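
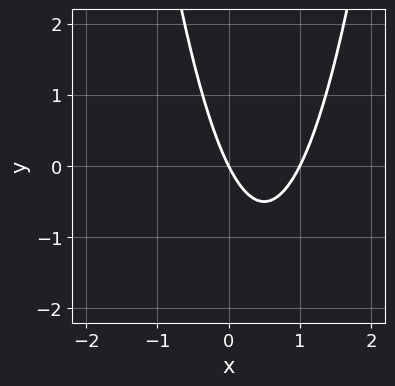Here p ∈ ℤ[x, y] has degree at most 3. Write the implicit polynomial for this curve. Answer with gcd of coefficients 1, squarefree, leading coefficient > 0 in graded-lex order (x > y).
(a) The degree is 2 — the shape is more complex than any degree-1 curve.
(b) From the axis intercepts and sections: it crosses the y-axis at the gridline y = 0; among the integer gridlines, it crosses the x-axis at x ∈ {0, 1}.
(c) Together with the visible shape, these determine p as stated.

2*x^2 - 2*x - y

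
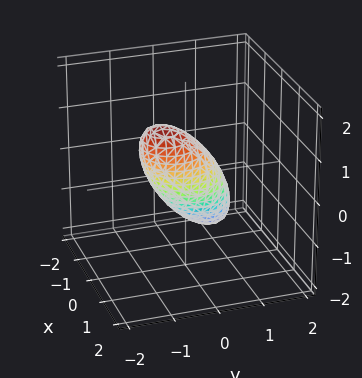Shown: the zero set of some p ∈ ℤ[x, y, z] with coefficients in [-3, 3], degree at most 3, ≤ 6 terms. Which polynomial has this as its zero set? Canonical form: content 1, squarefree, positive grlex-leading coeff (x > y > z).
3*x^2 - 2*x*z + 3*y^2 + 3*y*z + 2*z^2 - 2

(a) deg p = 2. No degree-1 surface has this shape.
(b) From the visible intercepts: the z-axis gridline crossings are at z ∈ {-1, 1}.
(c) The integer polynomial consistent with all of this is the stated p.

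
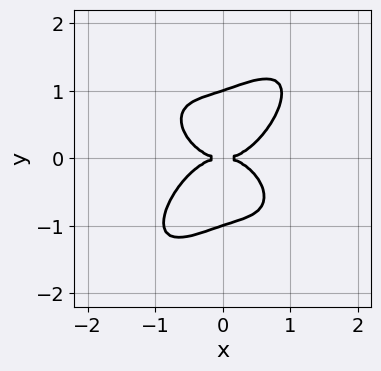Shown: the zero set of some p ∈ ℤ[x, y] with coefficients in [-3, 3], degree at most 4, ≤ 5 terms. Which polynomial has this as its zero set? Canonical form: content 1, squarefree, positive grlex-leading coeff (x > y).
3*x^4 - 2*x*y^3 + 3*y^4 - 3*y^2

1. deg p = 4.
2. Observable constraints: one x-axis crossing is at x = 0; among the integer gridlines, it crosses the y-axis at y ∈ {-1, 0, 1}.
3. Matching integer coefficients to the picture gives p.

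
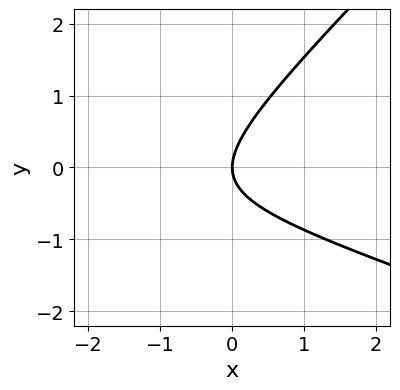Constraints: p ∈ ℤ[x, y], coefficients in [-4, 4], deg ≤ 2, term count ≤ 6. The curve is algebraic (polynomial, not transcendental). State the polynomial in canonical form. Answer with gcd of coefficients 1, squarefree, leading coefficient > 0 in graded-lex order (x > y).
First, the degree is 2 — the shape is more complex than any degree-1 curve.
Then, from the axis intercepts and sections: it meets the x-axis at x = 0 (among the integer gridlines); it crosses the y-axis at the gridline y = 0.
Finally, solving for integer coefficients yields p as stated.

x^2 + 2*x*y - 3*y^2 + 3*x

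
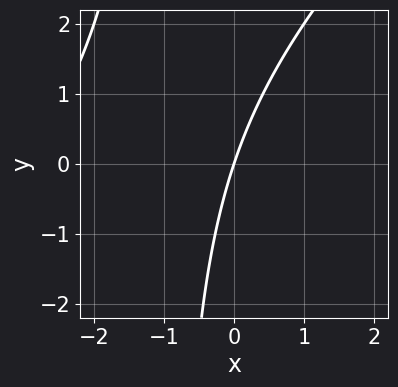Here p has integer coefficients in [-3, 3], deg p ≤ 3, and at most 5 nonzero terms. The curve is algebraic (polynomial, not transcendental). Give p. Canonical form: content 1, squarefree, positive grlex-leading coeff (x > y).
x^2 - x*y + 3*x - y

deg p = 2.
From the visible intercepts: one x-axis crossing is at x = 0; it crosses the y-axis at the gridline y = 0.
The integer polynomial consistent with all of this is the stated p.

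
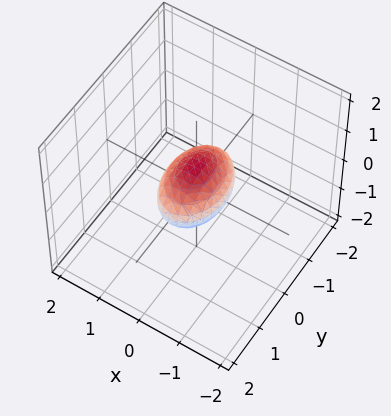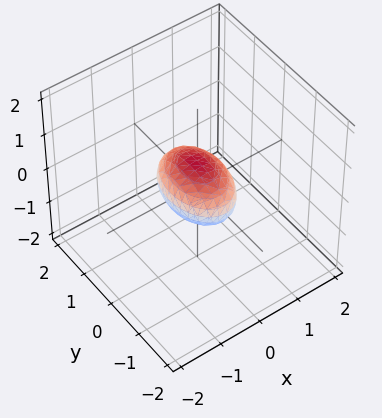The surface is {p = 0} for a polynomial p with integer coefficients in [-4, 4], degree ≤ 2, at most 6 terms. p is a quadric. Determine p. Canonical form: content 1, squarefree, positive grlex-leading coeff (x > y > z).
(a) The degree is 2 — a closed, bounded, convex surface; a quadric.
(b) Symmetries: it's symmetric under z → −z, forcing even powers of z; mirror symmetry x ↦ −x ⇒ only even powers of x; it's symmetric under y → −y, forcing even powers of y.
(c) From the visible intercepts: the y-axis gridline crossings are at y ∈ {-1, 1}.
(d) These observations pin down the coefficients.

2*x^2 + y^2 + 2*z^2 - 1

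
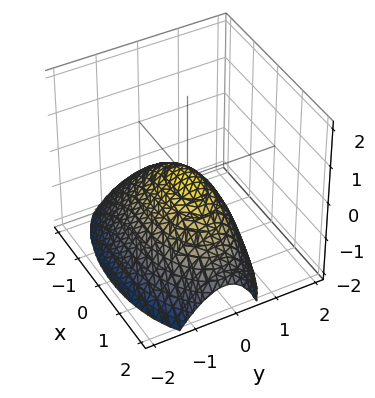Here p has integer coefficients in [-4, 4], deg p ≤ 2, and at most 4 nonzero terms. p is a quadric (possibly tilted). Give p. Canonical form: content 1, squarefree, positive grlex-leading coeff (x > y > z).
x^2 + 3*y^2 - y*z + 3*z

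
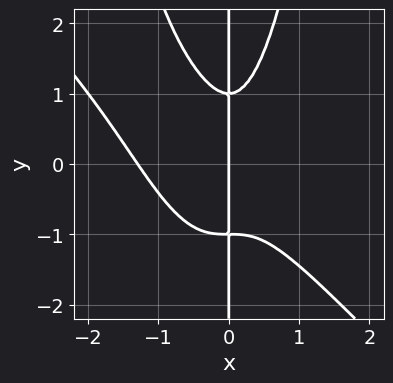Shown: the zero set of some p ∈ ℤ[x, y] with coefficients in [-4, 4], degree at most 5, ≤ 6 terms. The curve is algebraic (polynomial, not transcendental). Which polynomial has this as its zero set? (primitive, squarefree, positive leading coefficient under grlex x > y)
Degree: the shape is more complex than any degree-3 curve, so deg p = 4.
From the axis intercepts and sections: every point of the y-axis in the box is on the curve; it crosses the x-axis at the gridline x = 0.
Fitting integer coefficients to these (and the overall shape) gives p.

2*x^4 + 2*x^3*y + 2*x^3 - x*y^2 + x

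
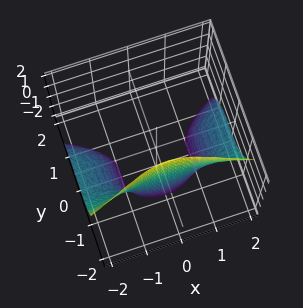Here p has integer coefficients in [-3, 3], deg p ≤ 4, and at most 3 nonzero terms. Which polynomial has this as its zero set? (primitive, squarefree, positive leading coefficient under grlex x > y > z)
Degree: a generic line meets the surface in up to 3 points, so deg p = 3.
Observable constraints: the surface avoids every integer z-axis point in the box; the surface avoids every integer x-axis point in the box.
These observations pin down the coefficients.

x^2*z + 3*y^3 + 2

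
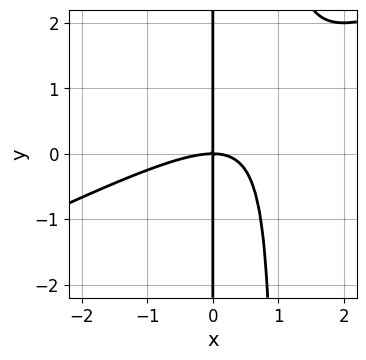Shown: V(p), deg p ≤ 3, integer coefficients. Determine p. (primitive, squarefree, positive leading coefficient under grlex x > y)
x^3 - 2*x^2*y + 2*x*y

Degree: a generic line meets the curve in up to 3 points, so deg p = 3.
From the axis intercepts and sections: one x-axis crossing is at x = 0; every point of the y-axis in the box is on the curve.
The integer polynomial consistent with all of this is the stated p.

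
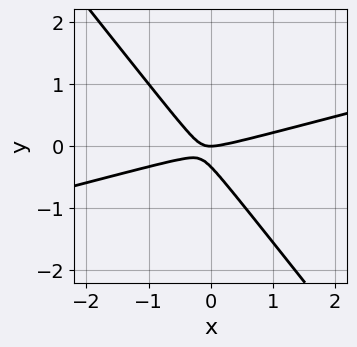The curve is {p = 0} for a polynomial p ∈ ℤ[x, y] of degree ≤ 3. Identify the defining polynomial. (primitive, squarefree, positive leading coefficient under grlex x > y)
x^2 - 3*x*y - 3*y^2 - y

1. The degree is 2 — a generic line meets the curve in up to 2 points.
2. Against the integer gridlines: it meets the x-axis at x = 0 (among the integer gridlines); one y-axis crossing is at y = 0.
3. These observations pin down the coefficients.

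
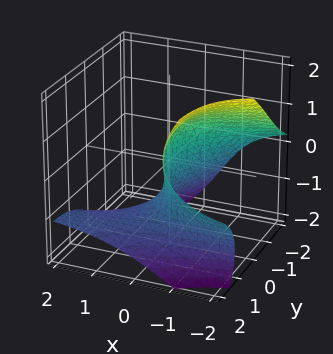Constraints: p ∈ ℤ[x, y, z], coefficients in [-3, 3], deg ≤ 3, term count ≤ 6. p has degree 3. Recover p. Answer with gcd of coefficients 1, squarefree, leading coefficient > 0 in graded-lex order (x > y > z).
1. The degree is 3 — a generic line meets the surface in up to 3 points.
2. Against the integer gridlines: it meets the z-axis at z = 0 (among the integer gridlines); one y-axis crossing is at y = 0; one x-axis crossing is at x = 0.
3. Matching integer coefficients to the picture gives p.

2*x*y*z + z^3 + y^2 + 3*x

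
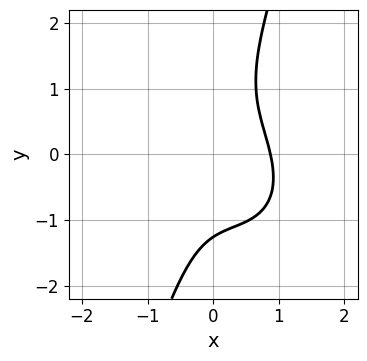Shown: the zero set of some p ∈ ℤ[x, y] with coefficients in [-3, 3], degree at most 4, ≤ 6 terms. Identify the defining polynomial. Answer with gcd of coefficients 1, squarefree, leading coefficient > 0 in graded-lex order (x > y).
3*x^3 + 2*x^2*y + 2*x*y^2 - y^3 - 2

First, degree: a generic line meets the curve in up to 3 points, so deg p = 3.
Finally, solving for integer coefficients yields p as stated.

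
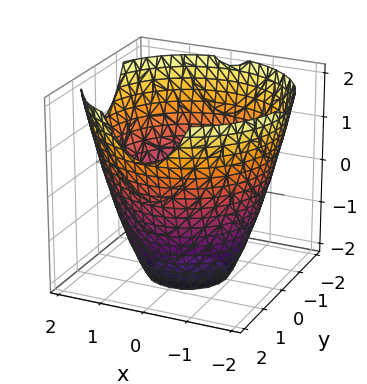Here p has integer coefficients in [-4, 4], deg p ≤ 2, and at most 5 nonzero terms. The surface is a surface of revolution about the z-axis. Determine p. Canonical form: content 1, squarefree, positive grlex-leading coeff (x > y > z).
x^2 + y^2 - z - 3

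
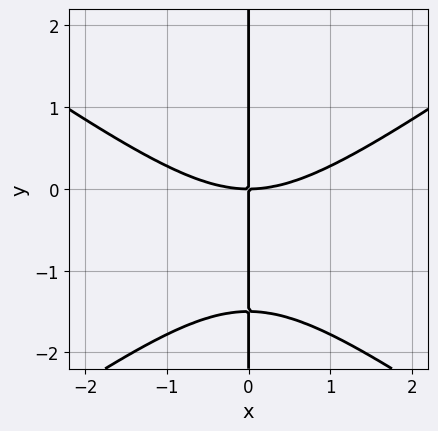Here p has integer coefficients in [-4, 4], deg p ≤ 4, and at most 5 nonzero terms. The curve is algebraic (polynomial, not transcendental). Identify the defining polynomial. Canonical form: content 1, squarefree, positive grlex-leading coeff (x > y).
First, degree: no degree-2 curve has this shape, so deg p = 3.
Then, observable constraints: it meets the x-axis at x = 0 (among the integer gridlines); the visible y-axis segment lies entirely on the curve.
Finally, matching integer coefficients to the picture gives p.

x^3 - 2*x*y^2 - 3*x*y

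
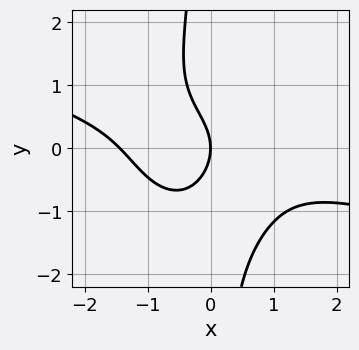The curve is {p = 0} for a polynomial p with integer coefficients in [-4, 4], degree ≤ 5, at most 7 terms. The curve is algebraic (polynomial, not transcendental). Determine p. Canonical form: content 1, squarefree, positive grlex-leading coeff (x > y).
x^4 + 3*x^3*y + 2*x*y^3 + 2*y^2 + 3*x

First, the degree is 4 — no degree-3 curve has this shape.
Then, checking where it meets the axes: one y-axis crossing is at y = 0; it crosses the x-axis at the gridline x = 0.
Finally, the integer polynomial consistent with all of this is the stated p.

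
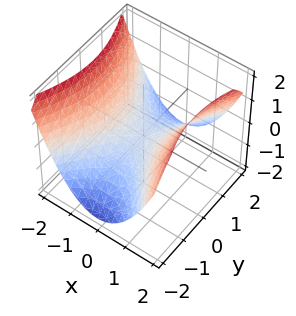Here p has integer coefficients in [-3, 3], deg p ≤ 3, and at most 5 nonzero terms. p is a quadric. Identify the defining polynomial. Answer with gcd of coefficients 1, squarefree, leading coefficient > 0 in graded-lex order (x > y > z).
First, the degree is 2 — a saddle surface; a quadric.
Next, symmetries: mirror symmetry y ↦ −y ⇒ only even powers of y; mirror symmetry x ↦ −x ⇒ only even powers of x.
Next, checking where it meets the axes: one y-axis crossing is at y = 0; it crosses the z-axis at the gridline z = 0; it crosses the x-axis at the gridline x = 0.
Finally, solving for integer coefficients yields p as stated.

2*x^2 - y^2 - 3*z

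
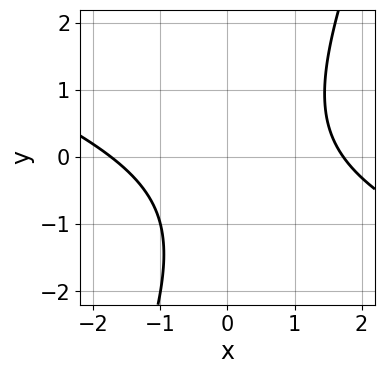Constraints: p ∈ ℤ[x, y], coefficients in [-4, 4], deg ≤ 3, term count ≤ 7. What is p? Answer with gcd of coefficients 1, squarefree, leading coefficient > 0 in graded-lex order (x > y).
x^2 + 2*x*y - y^2 - y - 3

1. The degree is 2 — a generic line meets the curve in up to 2 points.
2. Checking where it meets the axes: no y-intercept at any integer in the box.
3. Solving for integer coefficients yields p as stated.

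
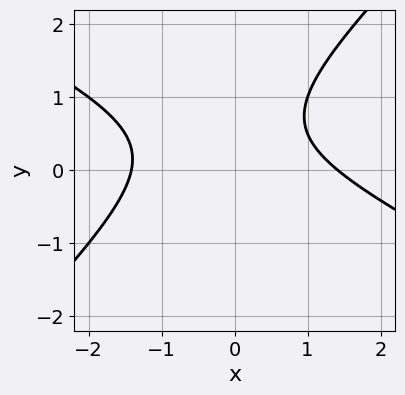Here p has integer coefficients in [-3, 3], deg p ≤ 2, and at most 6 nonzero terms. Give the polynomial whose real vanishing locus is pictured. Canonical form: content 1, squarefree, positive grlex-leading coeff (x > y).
First, degree: a generic line meets the curve in up to 2 points, so deg p = 2.
Next, from the axis intercepts and sections: the curve avoids every integer y-axis point in the box.
Finally, solving for integer coefficients yields p as stated.

x^2 + x*y - 2*y^2 + 2*y - 2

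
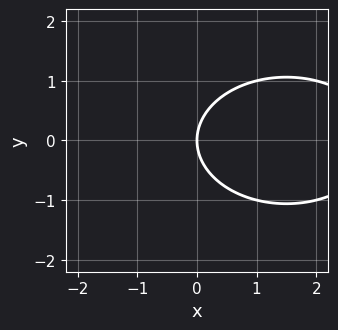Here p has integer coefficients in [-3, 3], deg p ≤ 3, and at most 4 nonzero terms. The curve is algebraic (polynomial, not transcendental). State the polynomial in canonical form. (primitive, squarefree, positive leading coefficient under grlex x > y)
x^2 + 2*y^2 - 3*x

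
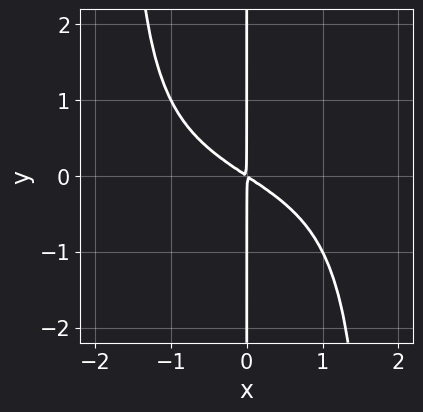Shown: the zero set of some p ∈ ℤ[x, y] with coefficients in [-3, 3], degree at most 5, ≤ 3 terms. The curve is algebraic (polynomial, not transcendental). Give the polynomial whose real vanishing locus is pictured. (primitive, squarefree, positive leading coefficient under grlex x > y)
(a) deg p = 4. The shape is more complex than any degree-3 curve.
(b) Reading off the gridlines: every point of the y-axis in the box is on the curve.
(c) These observations pin down the coefficients.

x^3*y - 2*x^2 - 3*x*y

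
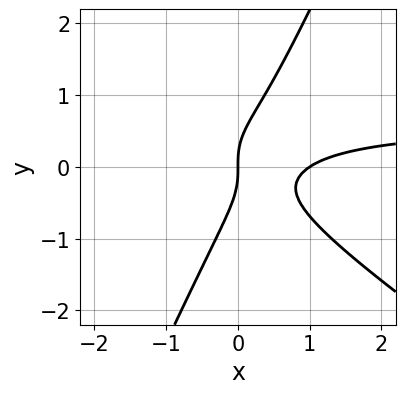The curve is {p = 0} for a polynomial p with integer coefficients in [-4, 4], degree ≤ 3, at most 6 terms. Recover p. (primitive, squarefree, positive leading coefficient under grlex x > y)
3*x^2*y + 3*x*y^2 - 2*y^3 - 2*x^2 + 2*x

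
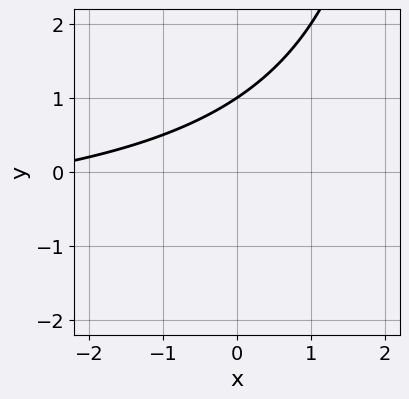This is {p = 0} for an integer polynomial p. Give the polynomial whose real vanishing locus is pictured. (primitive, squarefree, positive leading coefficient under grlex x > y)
1. deg p = 2.
2. Reading off the gridlines: one y-axis crossing is at y = 1; it misses every integer gridline on the x-axis.
3. Solving for integer coefficients yields p as stated.

x*y + x - 3*y + 3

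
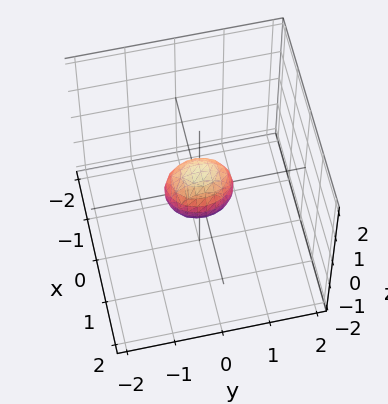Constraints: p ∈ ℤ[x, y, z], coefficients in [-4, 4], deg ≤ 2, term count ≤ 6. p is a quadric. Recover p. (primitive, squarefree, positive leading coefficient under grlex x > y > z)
1. The degree is 2 — bounded and convex; a quadric.
2. Symmetries: it's symmetric under x → −x, forcing even powers of x; the z ↦ −z reflection is a symmetry, so z appears only in even powers; mirror symmetry y ↦ −y ⇒ only even powers of y.
3. Matching integer coefficients to the picture gives p.

3*x^2 + 2*y^2 + 2*z^2 - 1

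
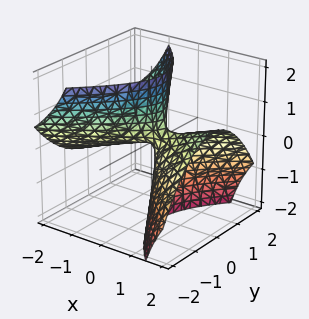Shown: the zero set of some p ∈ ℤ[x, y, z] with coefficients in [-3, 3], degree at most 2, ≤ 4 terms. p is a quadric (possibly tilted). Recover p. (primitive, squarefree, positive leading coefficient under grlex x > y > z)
1. Degree: a generic line meets the surface in up to 2 points, so deg p = 2.
2. Checking where it meets the axes: it meets the z-axis at z = 0 (among the integer gridlines); it meets the x-axis at x = 0 (among the integer gridlines); one y-axis crossing is at y = 0.
3. These observations pin down the coefficients.

x^2 - 3*x*z - 2*y^2 + z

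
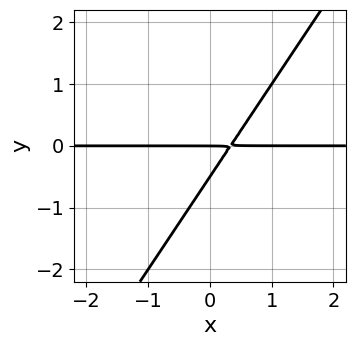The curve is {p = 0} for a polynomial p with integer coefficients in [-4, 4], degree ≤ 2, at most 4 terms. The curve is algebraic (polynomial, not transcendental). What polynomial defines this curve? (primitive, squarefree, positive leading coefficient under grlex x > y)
3*x*y - 2*y^2 - y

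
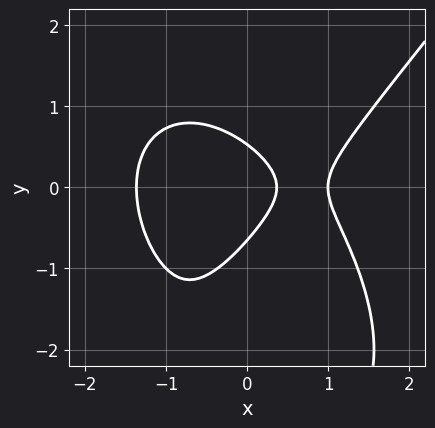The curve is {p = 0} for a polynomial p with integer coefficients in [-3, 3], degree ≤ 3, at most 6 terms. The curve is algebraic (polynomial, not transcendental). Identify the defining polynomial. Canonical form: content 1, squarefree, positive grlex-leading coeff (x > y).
2*x^3 - y^3 - 3*y^2 - 3*x + 1

1. deg p = 3. A generic line meets the curve in up to 3 points.
2. From the visible intercepts: one x-axis crossing is at x = 1.
3. Fitting integer coefficients to these (and the overall shape) gives p.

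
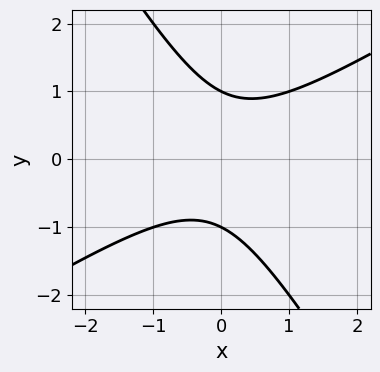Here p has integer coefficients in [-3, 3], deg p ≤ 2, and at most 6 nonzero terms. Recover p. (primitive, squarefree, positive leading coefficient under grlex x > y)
x^2 - x*y - y^2 + 1

First, degree: no degree-1 curve has this shape, so deg p = 2.
Then, from the axis intercepts and sections: among the integer gridlines, it crosses the y-axis at y ∈ {-1, 1}; no x-intercept at any integer in the box.
Finally, the integer polynomial consistent with all of this is the stated p.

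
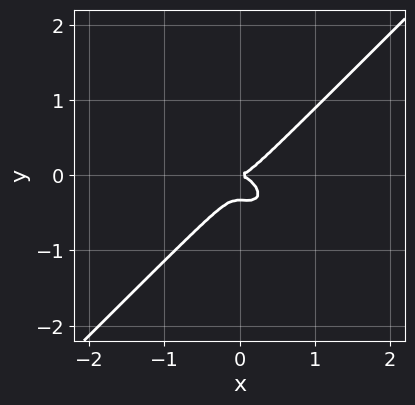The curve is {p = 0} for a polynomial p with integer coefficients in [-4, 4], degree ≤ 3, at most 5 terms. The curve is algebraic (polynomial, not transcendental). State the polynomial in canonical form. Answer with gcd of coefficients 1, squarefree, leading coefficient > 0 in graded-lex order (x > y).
2*x^3 + x^2*y - 3*y^3 - y^2

1. Degree: the shape is more complex than any degree-2 curve, so deg p = 3.
2. Reading off the gridlines: it crosses the y-axis at the gridline y = 0; one x-axis crossing is at x = 0.
3. Fitting integer coefficients to these (and the overall shape) gives p.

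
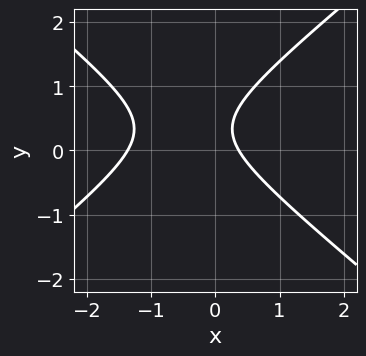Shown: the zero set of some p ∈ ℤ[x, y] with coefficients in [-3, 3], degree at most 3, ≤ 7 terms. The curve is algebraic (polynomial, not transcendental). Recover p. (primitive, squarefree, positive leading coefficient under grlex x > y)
2*x^2 - 3*y^2 + 2*x + 2*y - 1

(a) Degree: no degree-1 curve has this shape, so deg p = 2.
(b) From the visible intercepts: the curve avoids every integer y-axis point in the box.
(c) Assembling these constraints gives the stated polynomial.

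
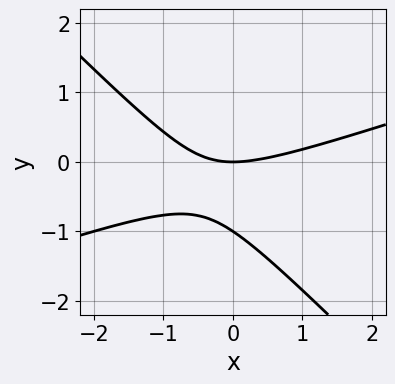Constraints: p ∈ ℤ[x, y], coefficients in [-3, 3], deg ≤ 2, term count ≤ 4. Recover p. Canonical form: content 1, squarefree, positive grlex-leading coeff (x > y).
First, degree: no degree-1 curve has this shape, so deg p = 2.
Next, checking where it meets the axes: among the integer gridlines, it crosses the y-axis at y ∈ {-1, 0}; it crosses the x-axis at the gridline x = 0.
Finally, putting this together gives p.

x^2 - 2*x*y - 3*y^2 - 3*y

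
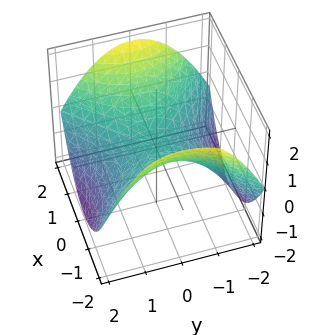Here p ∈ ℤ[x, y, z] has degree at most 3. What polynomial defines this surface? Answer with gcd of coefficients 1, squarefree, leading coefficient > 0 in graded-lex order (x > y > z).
(a) The degree is 2 — a saddle surface; a quadric.
(b) Symmetries: mirror symmetry y ↦ −y ⇒ only even powers of y; mirror symmetry x ↦ −x ⇒ only even powers of x.
(c) From the visible intercepts: one y-axis crossing is at y = 0; it crosses the x-axis at the gridline x = 0; one z-axis crossing is at z = 0.
(d) Putting this together gives p.

x^2 - y^2 - 2*z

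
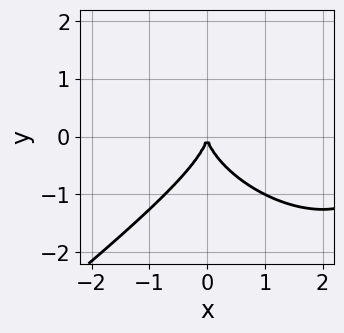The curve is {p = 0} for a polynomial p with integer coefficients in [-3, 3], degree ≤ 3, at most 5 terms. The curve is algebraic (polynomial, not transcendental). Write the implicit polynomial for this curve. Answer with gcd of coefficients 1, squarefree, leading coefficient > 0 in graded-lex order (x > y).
x^3 - 2*y^3 - 3*x^2

Degree: no degree-2 curve has this shape, so deg p = 3.
From the visible intercepts: it crosses the y-axis at the gridline y = 0; it crosses the x-axis at the gridline x = 0.
Solving for integer coefficients yields p as stated.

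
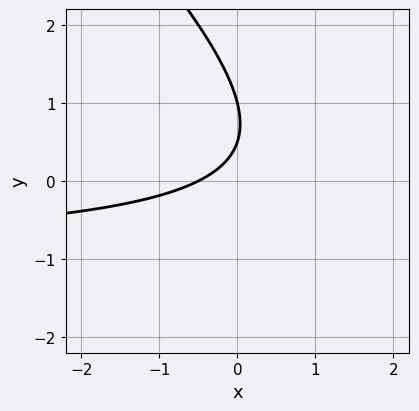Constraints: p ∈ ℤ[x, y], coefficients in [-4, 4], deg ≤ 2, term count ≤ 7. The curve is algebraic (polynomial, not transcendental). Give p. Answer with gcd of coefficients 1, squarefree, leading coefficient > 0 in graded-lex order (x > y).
First, degree: a generic line meets the curve in up to 2 points, so deg p = 2.
Next, from the axis intercepts and sections: it crosses the y-axis at the gridline y = 1.
Finally, these observations pin down the coefficients.

2*x*y + 2*y^2 + 2*x - 3*y + 1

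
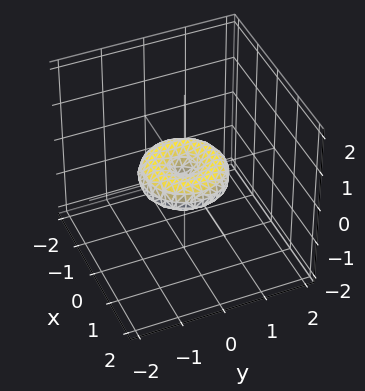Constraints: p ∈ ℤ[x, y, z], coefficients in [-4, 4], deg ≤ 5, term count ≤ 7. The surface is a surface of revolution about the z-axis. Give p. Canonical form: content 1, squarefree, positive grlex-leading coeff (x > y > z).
x^4 + 2*x^2*y^2 + y^4 - x^2 - y^2 + 2*z^2

1. Degree: the shape is more complex than any degree-3 surface, so deg p = 4.
2. Symmetries: rotational symmetry about the z-axis ⇒ p depends on x, y only through x² + y².
3. From the visible intercepts: a circular section at z = 0 has radius exactly 1; among the integer gridlines, it crosses the y-axis at y ∈ {-1, 0, 1}; it crosses the z-axis at the gridline z = 0; among the integer gridlines, it crosses the x-axis at x ∈ {-1, 0, 1}.
4. Fitting integer coefficients to these (and the overall shape) gives p.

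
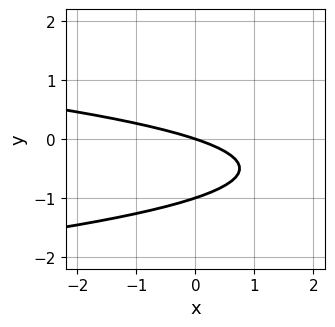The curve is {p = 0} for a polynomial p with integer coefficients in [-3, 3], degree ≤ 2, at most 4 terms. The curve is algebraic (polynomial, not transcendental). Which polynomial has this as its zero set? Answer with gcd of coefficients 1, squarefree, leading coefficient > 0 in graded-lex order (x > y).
3*y^2 + x + 3*y

deg p = 2. The shape is more complex than any degree-1 curve.
From the visible intercepts: it crosses the x-axis at the gridline x = 0; among the integer gridlines, it crosses the y-axis at y ∈ {-1, 0}.
Putting this together gives p.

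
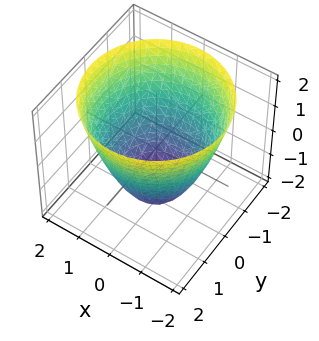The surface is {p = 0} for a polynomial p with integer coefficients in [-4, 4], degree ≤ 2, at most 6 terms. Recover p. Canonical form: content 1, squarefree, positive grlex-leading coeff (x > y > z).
x^2 + y^2 - z - 2

deg p = 2.
By symmetry, every cross-section ⟂ z is a circle, so x, y appear only via x² + y².
Reading off the gridlines: it meets the z-axis at z = -2 (among the integer gridlines); a circular section at z = 1 has radius between 1 and 2.
Assembling these constraints gives the stated polynomial.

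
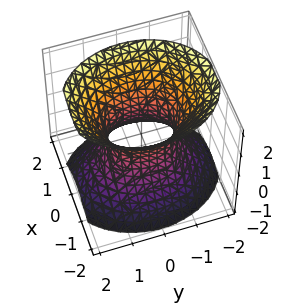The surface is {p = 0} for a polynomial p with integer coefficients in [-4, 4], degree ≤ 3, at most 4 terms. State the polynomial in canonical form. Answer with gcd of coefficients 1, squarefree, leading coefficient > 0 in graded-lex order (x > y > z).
1. The degree is 2 — an hourglass — one-sheet hyperboloid; a quadric.
2. Symmetries: mirror symmetry x ↦ −x ⇒ only even powers of x; it's symmetric under z → −z, forcing even powers of z; it's symmetric under y → −y, forcing even powers of y.
3. From the axis intercepts and sections: among the integer gridlines, it crosses the y-axis at y ∈ {-1, 1}; the surface avoids every integer z-axis point in the box.
4. Putting this together gives p.

3*x^2 + 2*y^2 - 2*z^2 - 2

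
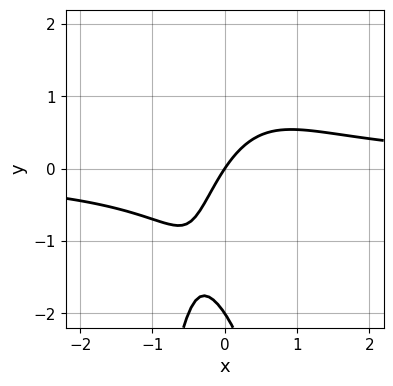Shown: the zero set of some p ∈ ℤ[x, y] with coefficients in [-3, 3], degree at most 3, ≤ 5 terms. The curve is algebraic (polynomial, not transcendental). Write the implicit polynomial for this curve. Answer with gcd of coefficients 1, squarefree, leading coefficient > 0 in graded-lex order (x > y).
First, deg p = 3.
Next, checking where it meets the axes: it crosses the x-axis at the gridline x = 0; among the integer gridlines, it crosses the y-axis at y ∈ {-2, 0}.
Finally, these observations pin down the coefficients.

3*x^2*y + y^2 - 3*x + 2*y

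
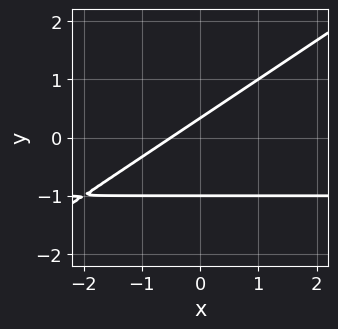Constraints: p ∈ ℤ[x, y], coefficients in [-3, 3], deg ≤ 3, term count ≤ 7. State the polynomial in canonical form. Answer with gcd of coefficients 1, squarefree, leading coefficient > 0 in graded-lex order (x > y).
The degree is 2 — no degree-1 curve has this shape.
From the axis intercepts and sections: it meets the y-axis at y = -1 (among the integer gridlines).
The integer polynomial consistent with all of this is the stated p.

2*x*y - 3*y^2 + 2*x - 2*y + 1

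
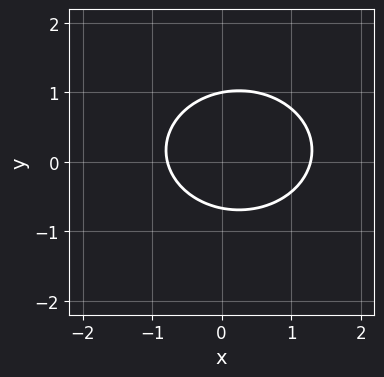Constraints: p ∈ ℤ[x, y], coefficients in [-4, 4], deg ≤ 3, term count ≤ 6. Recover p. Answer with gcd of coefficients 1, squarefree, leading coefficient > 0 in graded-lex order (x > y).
(a) Degree: no degree-1 curve has this shape, so deg p = 2.
(b) Checking where it meets the axes: it meets the y-axis at y = 1 (among the integer gridlines).
(c) Together with the visible shape, these determine p as stated.

2*x^2 + 3*y^2 - x - y - 2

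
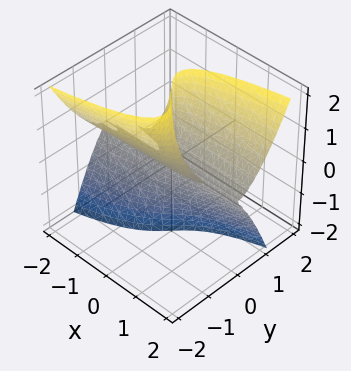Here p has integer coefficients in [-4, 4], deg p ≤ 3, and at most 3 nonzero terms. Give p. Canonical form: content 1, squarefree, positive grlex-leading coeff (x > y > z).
First, the degree is 3 — the shape is more complex than any degree-2 surface.
Then, from the visible intercepts: the visible x-axis segment lies entirely on the surface; every point of the z-axis in the box is on the surface; it meets the y-axis at y = 0 (among the integer gridlines).
Finally, solving for integer coefficients yields p as stated.

x*z^2 - 3*y^3 + 2*y*z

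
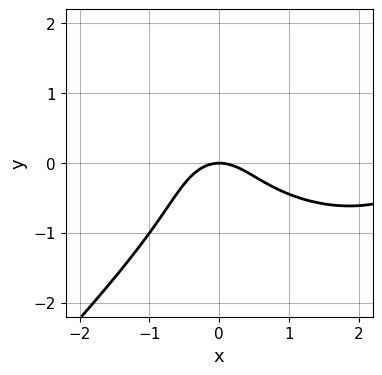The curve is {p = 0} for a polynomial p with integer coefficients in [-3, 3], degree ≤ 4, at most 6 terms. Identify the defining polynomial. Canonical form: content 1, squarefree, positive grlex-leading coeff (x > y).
deg p = 3. A generic line meets the curve in up to 3 points.
From the visible intercepts: one x-axis crossing is at x = 0; one y-axis crossing is at y = 0.
These observations pin down the coefficients.

x^3 + 2*x*y^2 - 3*y^3 - 3*x^2 - 3*y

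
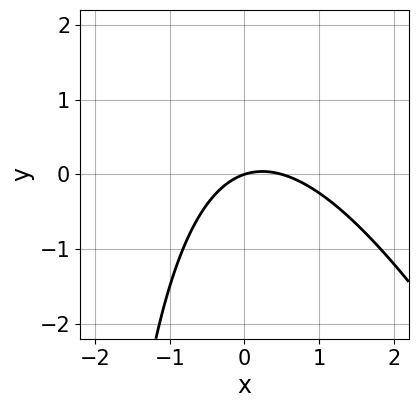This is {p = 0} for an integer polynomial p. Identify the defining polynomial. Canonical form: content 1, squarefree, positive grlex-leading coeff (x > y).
2*x^2 + x*y - x + 3*y

1. Degree: no degree-1 curve has this shape, so deg p = 2.
2. Observable constraints: one x-axis crossing is at x = 0; it crosses the y-axis at the gridline y = 0.
3. Putting this together gives p.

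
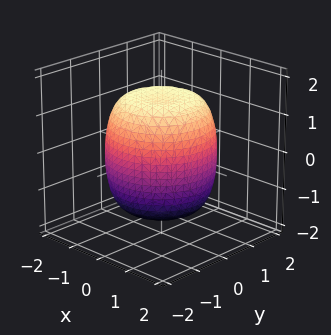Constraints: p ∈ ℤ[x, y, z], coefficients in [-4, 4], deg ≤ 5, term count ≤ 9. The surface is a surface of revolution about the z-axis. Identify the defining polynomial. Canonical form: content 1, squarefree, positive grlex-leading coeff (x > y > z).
x^4 + 2*x^2*y^2 + y^4 - x^2 - y^2 + z^2 - 2

The degree is 4 — a generic line meets the surface in up to 4 points.
Symmetry: the z-axis is an axis of rotation, so x and y enter only as x² + y².
Against the integer gridlines: a circular section at z = -1 has radius between 1 and 2.
These observations pin down the coefficients.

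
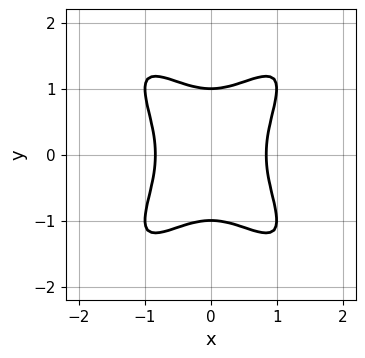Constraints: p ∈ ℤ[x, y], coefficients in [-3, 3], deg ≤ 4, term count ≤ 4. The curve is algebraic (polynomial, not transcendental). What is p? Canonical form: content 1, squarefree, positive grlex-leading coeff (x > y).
1. The degree is 4 — the shape is more complex than any degree-3 curve.
2. Symmetries: the x ↦ −x reflection is a symmetry, so x appears only in even powers; it's symmetric under y → −y, forcing even powers of y.
3. Reading off the gridlines: among the integer gridlines, it crosses the y-axis at y ∈ {-1, 1}.
4. Fitting integer coefficients to these (and the overall shape) gives p.

2*x^4 - 2*x^2*y^2 + y^4 - 1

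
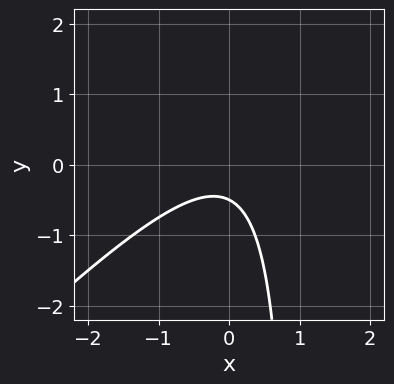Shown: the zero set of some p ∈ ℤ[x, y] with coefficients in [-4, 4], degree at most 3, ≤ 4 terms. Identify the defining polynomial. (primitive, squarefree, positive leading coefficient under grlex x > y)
2*x^2 - 2*x*y + 2*y + 1

(a) Degree: the shape is more complex than any degree-1 curve, so deg p = 2.
(b) Against the integer gridlines: no x-intercept at any integer in the box.
(c) Together with the visible shape, these determine p as stated.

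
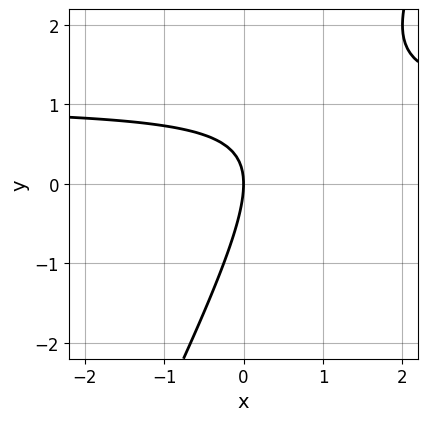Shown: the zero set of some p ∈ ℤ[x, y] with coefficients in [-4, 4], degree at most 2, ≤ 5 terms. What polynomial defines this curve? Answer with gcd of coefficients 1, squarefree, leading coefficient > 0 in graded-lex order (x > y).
1. deg p = 2. No degree-1 curve has this shape.
2. Reading off the gridlines: one y-axis crossing is at y = 0; it meets the x-axis at x = 0 (among the integer gridlines).
3. Matching integer coefficients to the picture gives p.

2*x*y - y^2 - 2*x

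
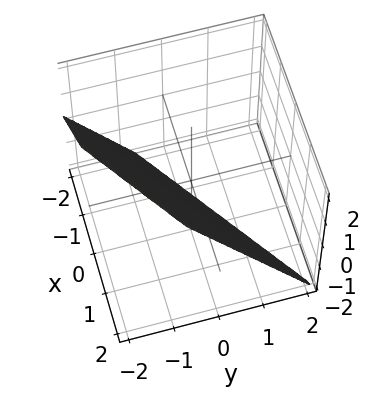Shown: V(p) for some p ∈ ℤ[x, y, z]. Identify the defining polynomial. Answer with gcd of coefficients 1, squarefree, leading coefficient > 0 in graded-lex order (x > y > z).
2*x - 3*y - 2*z - 2

(a) Degree: every cross-section is a straight line — this is a plane, so deg p = 1.
(b) From the axis intercepts and sections: one x-axis crossing is at x = 1; one z-axis crossing is at z = -1.
(c) Fitting integer coefficients to these (and the overall shape) gives p.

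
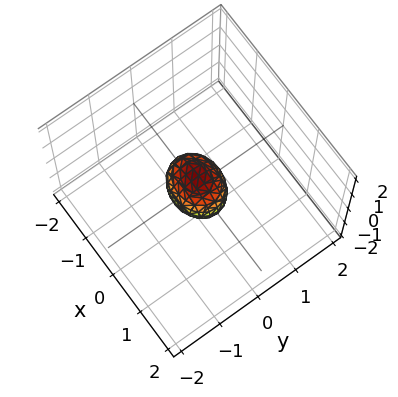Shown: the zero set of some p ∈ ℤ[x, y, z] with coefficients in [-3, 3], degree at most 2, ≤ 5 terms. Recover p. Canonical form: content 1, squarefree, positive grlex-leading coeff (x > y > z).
deg p = 2.
Symmetries: it's symmetric under z → −z, forcing even powers of z; mirror symmetry x ↦ −x ⇒ only even powers of x; the y ↦ −y reflection is a symmetry, so y appears only in even powers.
These observations pin down the coefficients.

2*x^2 + 3*y^2 + 2*z^2 - 1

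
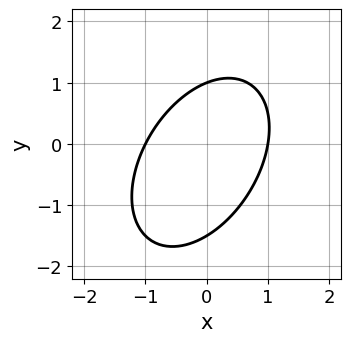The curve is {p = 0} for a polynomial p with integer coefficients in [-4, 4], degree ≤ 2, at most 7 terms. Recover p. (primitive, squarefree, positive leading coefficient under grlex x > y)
3*x^2 - 2*x*y + 2*y^2 + y - 3

1. The degree is 2 — a generic line meets the curve in up to 2 points.
2. Checking where it meets the axes: the x-axis gridline crossings are at x ∈ {-1, 1}; it crosses the y-axis at the gridline y = 1.
3. Together with the visible shape, these determine p as stated.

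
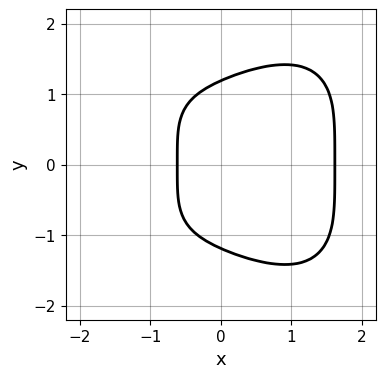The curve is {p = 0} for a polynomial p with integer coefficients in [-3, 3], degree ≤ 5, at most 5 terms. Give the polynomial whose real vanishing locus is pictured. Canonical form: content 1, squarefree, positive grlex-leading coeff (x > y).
(a) The degree is 4 — the shape is more complex than any degree-3 curve.
(b) Symmetries: it's symmetric under y → −y, forcing even powers of y.
(c) These observations pin down the coefficients.

x^4 + y^4 - 3*x - 2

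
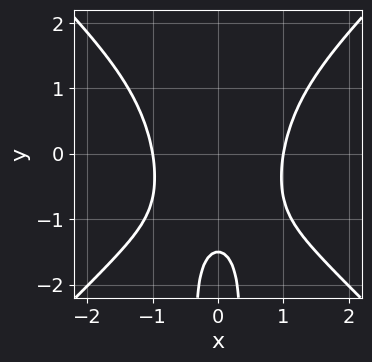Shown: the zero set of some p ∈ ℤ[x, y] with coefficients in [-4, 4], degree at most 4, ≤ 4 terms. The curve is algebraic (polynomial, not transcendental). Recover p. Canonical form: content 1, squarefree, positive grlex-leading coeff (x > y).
(a) deg p = 4.
(b) Symmetries: the x ↦ −x reflection is a symmetry, so x appears only in even powers.
(c) From the axis intercepts and sections: among the integer gridlines, it crosses the x-axis at x ∈ {-1, 1}.
(d) Matching integer coefficients to the picture gives p.

3*x^4 - 3*x^2*y^2 - 2*y - 3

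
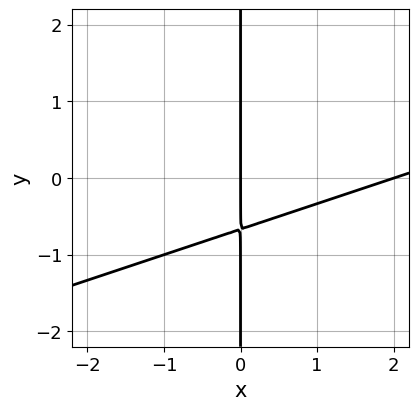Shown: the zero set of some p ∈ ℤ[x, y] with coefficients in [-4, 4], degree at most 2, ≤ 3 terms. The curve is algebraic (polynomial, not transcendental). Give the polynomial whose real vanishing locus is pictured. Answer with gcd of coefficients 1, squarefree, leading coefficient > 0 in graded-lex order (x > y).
x^2 - 3*x*y - 2*x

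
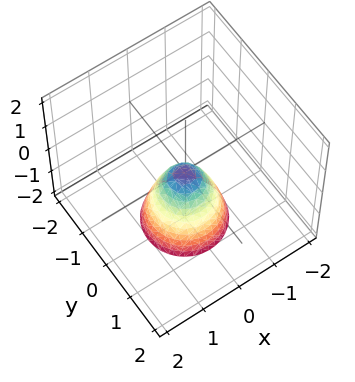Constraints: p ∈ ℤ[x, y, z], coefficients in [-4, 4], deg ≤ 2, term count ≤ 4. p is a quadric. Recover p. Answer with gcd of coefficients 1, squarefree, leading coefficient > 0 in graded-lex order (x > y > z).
2*x^2 + 2*y^2 + z

1. The degree is 2 — a single bowl opening along one axis; a quadric.
2. Symmetries: rotational symmetry about the z-axis ⇒ p depends on x, y only through x² + y².
3. From the axis intercepts and sections: it crosses the z-axis at the gridline z = 0; it meets the x-axis at x = 0 (among the integer gridlines).
4. These observations pin down the coefficients.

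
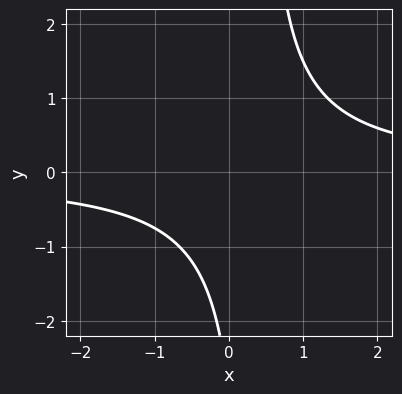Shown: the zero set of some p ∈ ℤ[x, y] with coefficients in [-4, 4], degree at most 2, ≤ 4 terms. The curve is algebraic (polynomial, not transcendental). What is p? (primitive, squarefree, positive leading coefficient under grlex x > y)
Degree: no degree-1 curve has this shape, so deg p = 2.
From the axis intercepts and sections: the curve avoids every integer y-axis point in the box; the curve avoids every integer x-axis point in the box.
Matching integer coefficients to the picture gives p.

3*x*y - y - 3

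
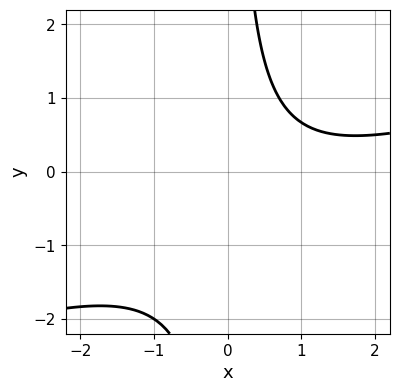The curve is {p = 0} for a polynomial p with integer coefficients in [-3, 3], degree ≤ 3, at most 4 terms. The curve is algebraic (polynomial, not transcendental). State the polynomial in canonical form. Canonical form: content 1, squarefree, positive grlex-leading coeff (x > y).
Degree: no degree-1 curve has this shape, so deg p = 2.
From the visible intercepts: it misses every integer gridline on the y-axis; it misses every integer gridline on the x-axis.
Assembling these constraints gives the stated polynomial.

x^2 - 3*x*y - 2*x + 3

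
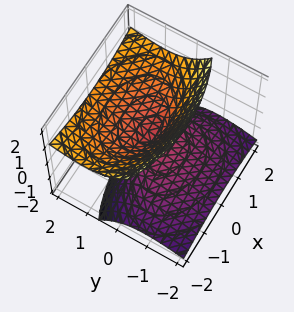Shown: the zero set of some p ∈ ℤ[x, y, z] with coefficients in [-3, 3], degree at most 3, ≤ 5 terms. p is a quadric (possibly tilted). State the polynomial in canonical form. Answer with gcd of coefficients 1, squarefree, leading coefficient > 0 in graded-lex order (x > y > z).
x^2 + 2*y^2 - 3*y*z - 2*z^2

Degree: no degree-1 surface has this shape, so deg p = 2.
Observable constraints: one x-axis crossing is at x = 0; one y-axis crossing is at y = 0.
Matching integer coefficients to the picture gives p.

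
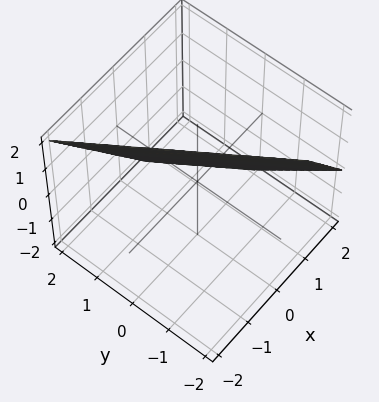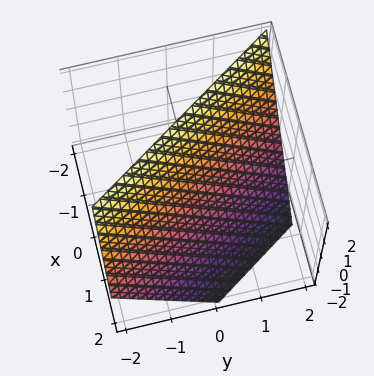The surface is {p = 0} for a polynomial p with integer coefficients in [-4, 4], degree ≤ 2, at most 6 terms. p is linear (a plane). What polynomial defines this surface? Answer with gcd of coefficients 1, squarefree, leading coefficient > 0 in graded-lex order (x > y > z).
Degree: the surface is flat (a plane), so deg p = 1.
Checking where it meets the axes: it meets the y-axis at y = 1 (among the integer gridlines); it crosses the z-axis at the gridline z = 1.
Assembling these constraints gives the stated polynomial.

3*x + 2*y + 2*z - 2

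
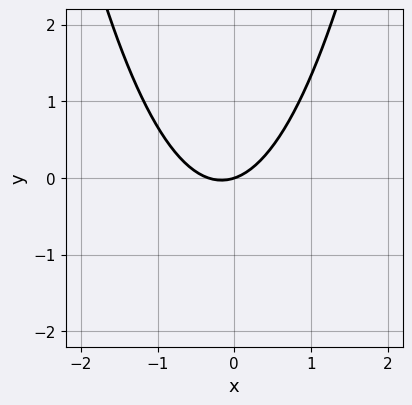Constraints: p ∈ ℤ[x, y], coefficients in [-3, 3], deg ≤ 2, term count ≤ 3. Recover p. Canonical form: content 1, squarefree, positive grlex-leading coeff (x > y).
First, degree: no degree-1 curve has this shape, so deg p = 2.
Then, checking where it meets the axes: it meets the y-axis at y = 0 (among the integer gridlines); it meets the x-axis at x = 0 (among the integer gridlines).
Finally, the integer polynomial consistent with all of this is the stated p.

3*x^2 + x - 3*y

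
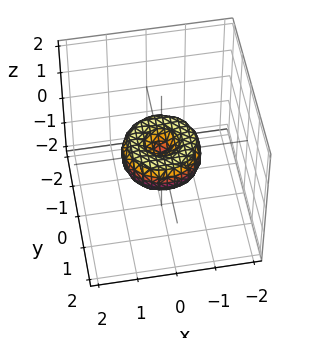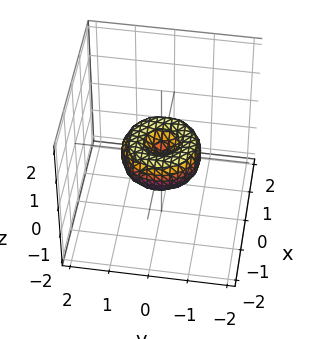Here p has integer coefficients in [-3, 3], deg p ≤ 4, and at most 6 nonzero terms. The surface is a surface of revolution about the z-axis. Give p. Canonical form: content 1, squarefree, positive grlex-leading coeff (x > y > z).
x^4 + 2*x^2*y^2 + y^4 - x^2 - y^2 + z^2

The degree is 4 — a generic line meets the surface in up to 4 points.
Symmetry: the surface is invariant under rotation about z: p = q(x² + y², z).
From the axis intercepts and sections: a circular section at z = 0 has radius exactly 1; one z-axis crossing is at z = 0.
Solving for integer coefficients yields p as stated. Check: (1, 0, 0) on the x-axis lies on the surface, and p(1, 0, 0) = 0. ✓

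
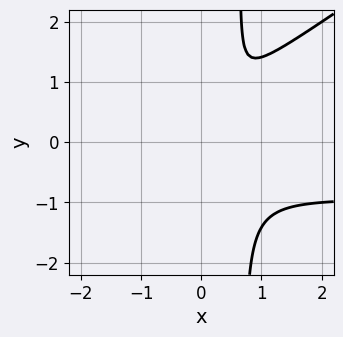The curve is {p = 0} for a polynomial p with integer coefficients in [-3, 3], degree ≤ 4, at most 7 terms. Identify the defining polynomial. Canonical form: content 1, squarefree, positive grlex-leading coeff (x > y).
The degree is 3 — the shape is more complex than any degree-2 curve.
Putting this together gives p.

2*x^2*y - 3*x*y^2 + 2*x^2 - 2*x*y + 2*y^2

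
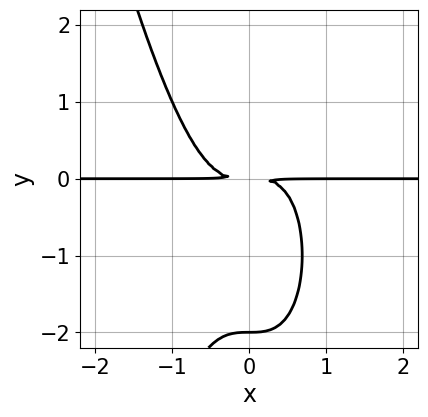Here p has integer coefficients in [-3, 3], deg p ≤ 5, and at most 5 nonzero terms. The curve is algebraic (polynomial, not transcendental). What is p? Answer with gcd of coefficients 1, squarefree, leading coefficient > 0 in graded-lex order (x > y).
3*x^3*y + y^3 + 2*y^2

Degree: a generic line meets the curve in up to 4 points, so deg p = 4.
Against the integer gridlines: the visible x-axis segment lies entirely on the curve; it crosses the y-axis at the gridline y = -2.
Assembling these constraints gives the stated polynomial.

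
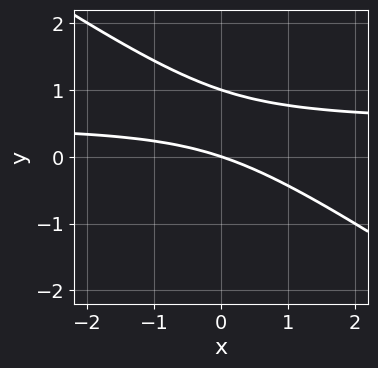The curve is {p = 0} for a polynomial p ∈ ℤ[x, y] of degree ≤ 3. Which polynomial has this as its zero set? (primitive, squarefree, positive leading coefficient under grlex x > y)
The degree is 2 — no degree-1 curve has this shape.
From the visible intercepts: among the integer gridlines, it crosses the y-axis at y ∈ {0, 1}; one x-axis crossing is at x = 0.
Together with the visible shape, these determine p as stated.

2*x*y + 3*y^2 - x - 3*y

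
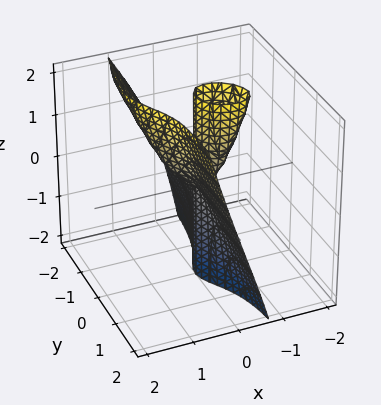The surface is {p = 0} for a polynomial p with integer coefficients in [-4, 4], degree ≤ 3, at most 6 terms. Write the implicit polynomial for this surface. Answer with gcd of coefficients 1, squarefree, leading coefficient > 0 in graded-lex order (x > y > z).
(a) I count 2 distinct pieces. Treating them together as one polynomial.
(b) Degree: the shape is more complex than any degree-2 surface, so deg p = 3.
(c) From the axis intercepts and sections: every point of the y-axis in the box is on the surface; the visible z-axis segment lies entirely on the surface; it crosses the x-axis at the gridline x = 0.
(d) Solving for integer coefficients yields p as stated.

2*x^3 + 2*x^2*y + 3*x*y^2 - y^2*z - x*z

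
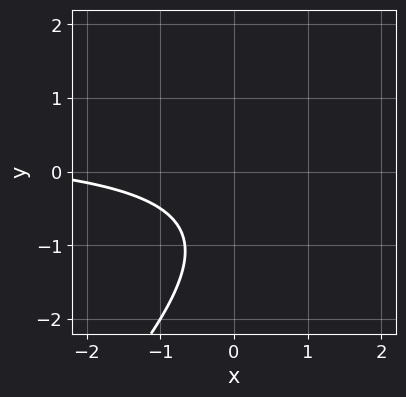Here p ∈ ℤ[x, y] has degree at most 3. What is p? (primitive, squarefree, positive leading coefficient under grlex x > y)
2*x*y - 2*y^2 - x - 3*y - 3

(a) deg p = 2. A generic line meets the curve in up to 2 points.
(b) Checking where it meets the axes: no x-intercept at any integer in the box; no y-intercept at any integer in the box.
(c) Solving for integer coefficients yields p as stated.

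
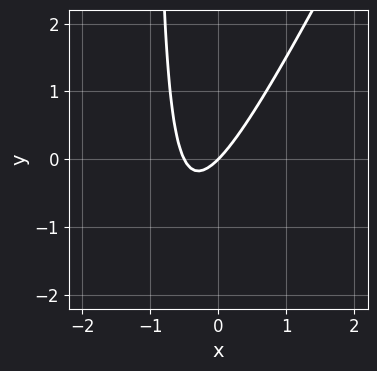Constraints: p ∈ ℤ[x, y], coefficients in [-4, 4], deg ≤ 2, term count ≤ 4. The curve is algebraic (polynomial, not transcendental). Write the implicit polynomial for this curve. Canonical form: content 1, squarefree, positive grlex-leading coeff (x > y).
2*x^2 - x*y + x - y

(a) Degree: a generic line meets the curve in up to 2 points, so deg p = 2.
(b) Checking where it meets the axes: it meets the y-axis at y = 0 (among the integer gridlines); it crosses the x-axis at the gridline x = 0.
(c) Assembling these constraints gives the stated polynomial.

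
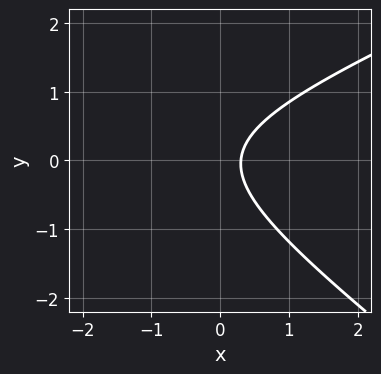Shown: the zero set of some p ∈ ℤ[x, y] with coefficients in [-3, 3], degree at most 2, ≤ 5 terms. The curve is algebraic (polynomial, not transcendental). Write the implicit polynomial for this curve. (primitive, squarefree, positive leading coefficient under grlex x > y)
(a) deg p = 2. The shape is more complex than any degree-1 curve.
(b) Reading off the gridlines: it misses every integer gridline on the y-axis.
(c) Together with the visible shape, these determine p as stated.

x^2 - x*y - 3*y^2 + 3*x - 1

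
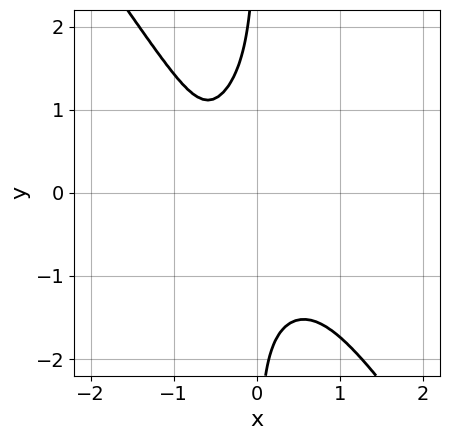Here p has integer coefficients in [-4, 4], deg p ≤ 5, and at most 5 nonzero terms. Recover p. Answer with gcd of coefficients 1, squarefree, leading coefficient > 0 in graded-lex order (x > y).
First, the degree is 4 — no degree-3 curve has this shape.
Next, from the axis intercepts and sections: it misses every integer gridline on the x-axis; no y-intercept at any integer in the box.
Finally, the integer polynomial consistent with all of this is the stated p.

3*x^4 - 2*x^3*y + 2*x*y^3 + 2*x + 2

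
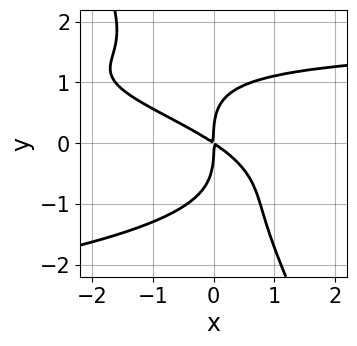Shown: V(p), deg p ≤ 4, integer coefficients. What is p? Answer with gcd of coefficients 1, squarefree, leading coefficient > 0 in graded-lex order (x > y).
2*x*y^3 + y^4 + x^2*y - 2*x^2 - 3*x*y

First, degree: a generic line meets the curve in up to 4 points, so deg p = 4.
Next, from the axis intercepts and sections: it crosses the y-axis at the gridline y = 0; one x-axis crossing is at x = 0.
Finally, together with the visible shape, these determine p as stated.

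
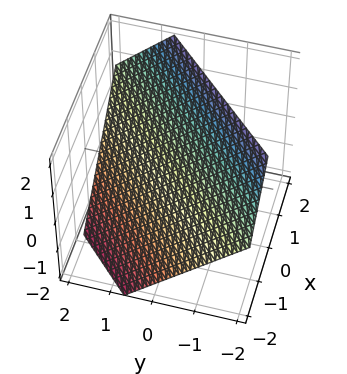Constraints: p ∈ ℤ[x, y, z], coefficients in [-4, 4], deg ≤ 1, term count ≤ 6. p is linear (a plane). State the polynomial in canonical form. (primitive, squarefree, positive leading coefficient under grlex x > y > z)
The degree is 1 — the surface is flat (a plane).
Matching integer coefficients to the picture gives p.

3*x - 3*y - 3*z + 2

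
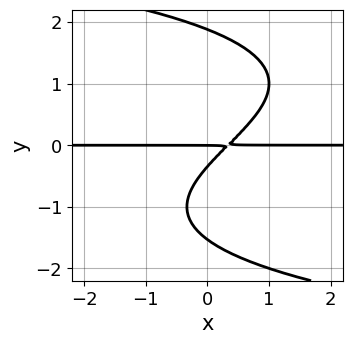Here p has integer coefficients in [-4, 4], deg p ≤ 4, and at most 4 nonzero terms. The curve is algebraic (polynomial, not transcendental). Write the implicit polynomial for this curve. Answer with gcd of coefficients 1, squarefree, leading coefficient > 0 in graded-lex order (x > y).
y^4 + 3*x*y - 3*y^2 - y

(a) The degree is 4 — a generic line meets the curve in up to 4 points.
(b) Reading off the gridlines: it crosses the y-axis at the gridline y = 0; every point of the x-axis in the box is on the curve.
(c) These observations pin down the coefficients.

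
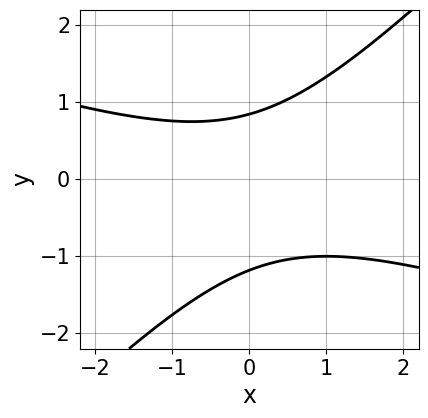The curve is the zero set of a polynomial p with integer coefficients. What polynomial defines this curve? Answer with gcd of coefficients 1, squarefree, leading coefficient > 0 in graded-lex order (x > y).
(a) Degree: the shape is more complex than any degree-1 curve, so deg p = 2.
(b) Reading off the gridlines: the curve avoids every integer x-axis point in the box.
(c) The integer polynomial consistent with all of this is the stated p.

x^2 + 2*x*y - 3*y^2 - y + 3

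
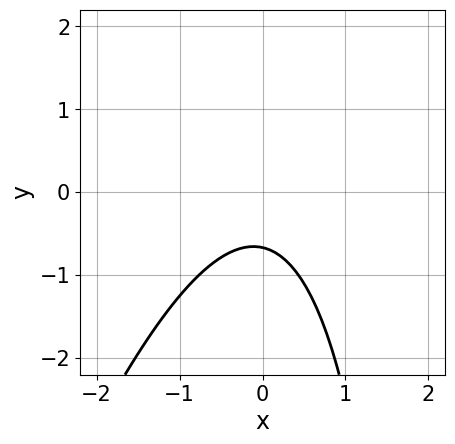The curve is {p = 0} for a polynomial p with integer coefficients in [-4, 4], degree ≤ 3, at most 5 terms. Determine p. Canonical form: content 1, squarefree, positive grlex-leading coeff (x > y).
3*x^2 - x*y + 3*y + 2

Degree: the shape is more complex than any degree-1 curve, so deg p = 2.
From the visible intercepts: it misses every integer gridline on the x-axis.
Fitting integer coefficients to these (and the overall shape) gives p.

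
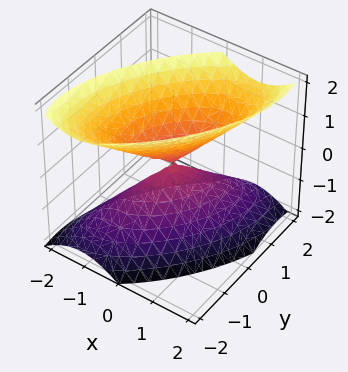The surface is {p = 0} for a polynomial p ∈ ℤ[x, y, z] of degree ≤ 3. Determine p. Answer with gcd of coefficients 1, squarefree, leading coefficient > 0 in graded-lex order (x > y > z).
deg p = 2.
Reading off the gridlines: it meets the x-axis at x = 0 (among the integer gridlines); one z-axis crossing is at z = 0; it meets the y-axis at y = 0 (among the integer gridlines).
Assembling these constraints gives the stated polynomial.

3*x^2 - 3*x*y + 2*y^2 - 2*z^2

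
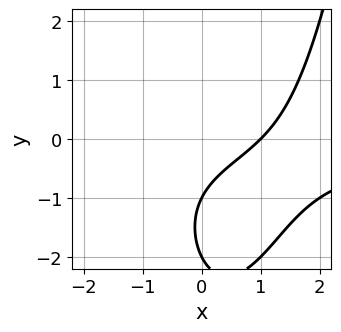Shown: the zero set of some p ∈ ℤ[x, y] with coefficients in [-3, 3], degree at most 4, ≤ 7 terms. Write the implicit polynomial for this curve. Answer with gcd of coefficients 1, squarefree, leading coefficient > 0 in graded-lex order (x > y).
The degree is 3 — no degree-2 curve has this shape.
Reading off the gridlines: it meets the x-axis at x = 1 (among the integer gridlines); among the integer gridlines, it crosses the y-axis at y ∈ {-2, -1}.
Solving for integer coefficients yields p as stated.

x^2*y - y^2 + 2*x - 3*y - 2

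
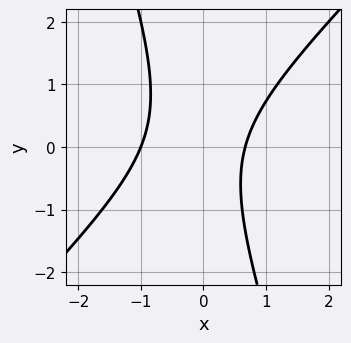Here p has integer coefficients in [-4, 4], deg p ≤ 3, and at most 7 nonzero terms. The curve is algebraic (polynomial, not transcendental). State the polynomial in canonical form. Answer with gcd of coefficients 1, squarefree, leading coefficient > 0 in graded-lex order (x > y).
(a) deg p = 2. The shape is more complex than any degree-1 curve.
(b) From the axis intercepts and sections: it crosses the x-axis at the gridline x = -1; the curve avoids every integer y-axis point in the box.
(c) The integer polynomial consistent with all of this is the stated p.

3*x^2 - 2*x*y - y^2 + x - 2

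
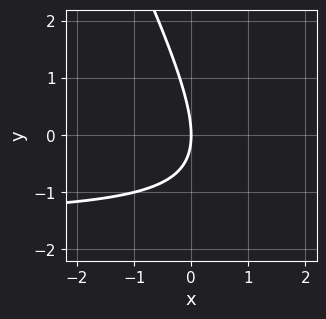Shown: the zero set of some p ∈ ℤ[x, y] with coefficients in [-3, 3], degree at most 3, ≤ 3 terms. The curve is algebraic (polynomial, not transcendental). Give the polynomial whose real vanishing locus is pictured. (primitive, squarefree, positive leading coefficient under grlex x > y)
Degree: no degree-1 curve has this shape, so deg p = 2.
Observable constraints: one y-axis crossing is at y = 0; it meets the x-axis at x = 0 (among the integer gridlines).
Together with the visible shape, these determine p as stated.

2*x*y + y^2 + 3*x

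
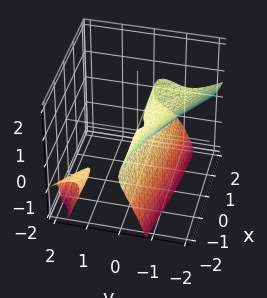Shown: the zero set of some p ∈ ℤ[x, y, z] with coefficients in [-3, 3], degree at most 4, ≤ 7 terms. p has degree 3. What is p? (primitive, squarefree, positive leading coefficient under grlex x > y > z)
x^2*y + 3*x*y^2 + 3*y^3 + 3*y^2*z + 3*z^2

First, the picture has 2 separate pieces. They look like related sheets of one shape, so recover p as a whole.
Then, degree: the shape is more complex than any degree-2 surface, so deg p = 3.
Next, observable constraints: every point of the x-axis in the box is on the surface; it crosses the z-axis at the gridline z = 0; it crosses the y-axis at the gridline y = 0.
Finally, putting this together gives p.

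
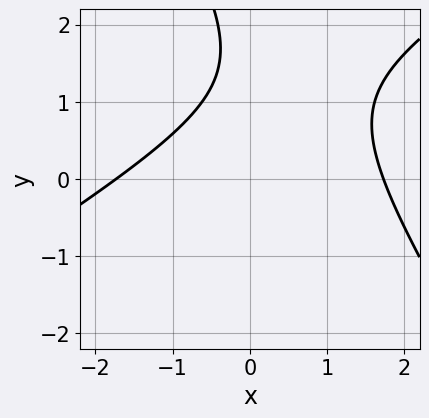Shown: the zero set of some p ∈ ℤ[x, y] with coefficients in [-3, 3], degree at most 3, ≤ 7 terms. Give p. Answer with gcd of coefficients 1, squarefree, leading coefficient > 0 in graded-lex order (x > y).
x^2 - x*y - y^2 + 3*y - 3

(a) deg p = 2. The shape is more complex than any degree-1 curve.
(b) Reading off the gridlines: it misses every integer gridline on the y-axis.
(c) Solving for integer coefficients yields p as stated.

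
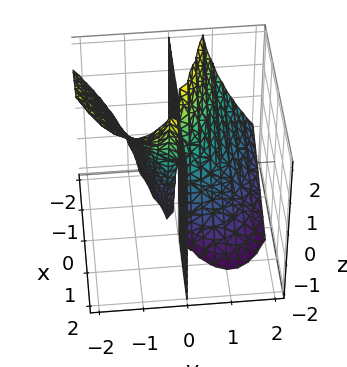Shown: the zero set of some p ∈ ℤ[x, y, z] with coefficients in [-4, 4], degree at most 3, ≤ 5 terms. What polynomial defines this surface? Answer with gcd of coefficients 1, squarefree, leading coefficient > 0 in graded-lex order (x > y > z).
First, degree: no degree-2 surface has this shape, so deg p = 3.
Next, checking where it meets the axes: the visible x-axis segment lies entirely on the surface; every point of the z-axis in the box is on the surface.
Finally, putting this together gives p.

y^3 + y^2*z + x*y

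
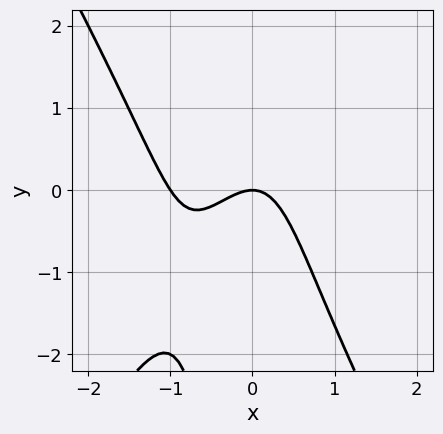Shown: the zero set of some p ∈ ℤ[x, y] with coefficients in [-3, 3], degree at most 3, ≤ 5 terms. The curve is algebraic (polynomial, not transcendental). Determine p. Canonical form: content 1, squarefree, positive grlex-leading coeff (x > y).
(a) deg p = 3. The shape is more complex than any degree-2 curve.
(b) From the axis intercepts and sections: among the integer gridlines, it crosses the x-axis at x ∈ {-1, 0}; it meets the y-axis at y = 0 (among the integer gridlines).
(c) Fitting integer coefficients to these (and the overall shape) gives p.

3*x^3 - x*y^2 + 3*x^2 + 2*y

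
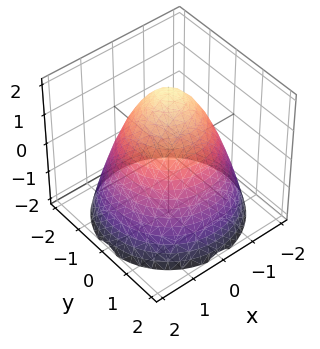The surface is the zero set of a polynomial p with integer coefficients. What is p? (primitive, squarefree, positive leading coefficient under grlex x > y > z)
x^2 + y^2 + z - 2

(a) deg p = 2.
(b) By symmetry, every cross-section ⟂ z is a circle, so x, y appear only via x² + y².
(c) From the visible intercepts: one z-axis crossing is at z = 2; a circular section at z = 1 has radius exactly 1.
(d) These observations pin down the coefficients.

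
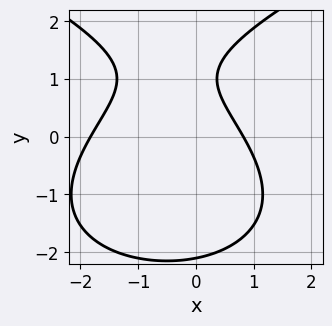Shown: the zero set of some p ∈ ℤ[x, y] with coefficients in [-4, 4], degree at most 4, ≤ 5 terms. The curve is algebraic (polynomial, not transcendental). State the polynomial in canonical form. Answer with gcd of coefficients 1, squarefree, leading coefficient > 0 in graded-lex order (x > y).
y^3 - 2*x^2 - 2*x - 3*y + 3

1. The degree is 3 — the shape is more complex than any degree-2 curve.
2. Checking where it meets the axes: it misses every integer gridline on the y-axis.
3. Solving for integer coefficients yields p as stated.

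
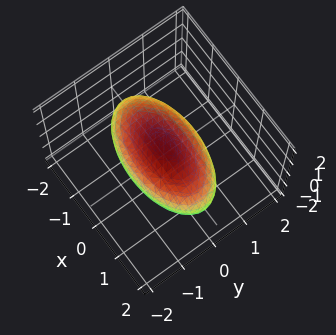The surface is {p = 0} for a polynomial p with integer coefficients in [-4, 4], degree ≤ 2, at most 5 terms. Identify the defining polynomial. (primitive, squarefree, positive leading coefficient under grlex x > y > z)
x^2 + 3*y^2 + 3*z^2 - 3

1. Degree: bounded and convex; a quadric, so deg p = 2.
2. Symmetries: the x ↦ −x reflection is a symmetry, so x appears only in even powers; mirror symmetry z ↦ −z ⇒ only even powers of z; it's symmetric under y → −y, forcing even powers of y.
3. Checking where it meets the axes: the z-axis gridline crossings are at z ∈ {-1, 1}; the y-axis gridline crossings are at y ∈ {-1, 1}.
4. These observations pin down the coefficients.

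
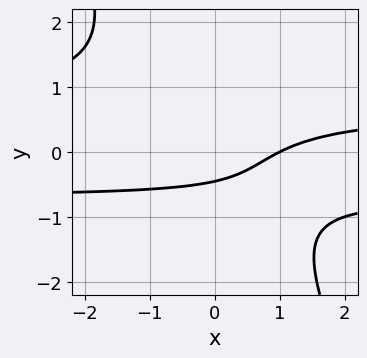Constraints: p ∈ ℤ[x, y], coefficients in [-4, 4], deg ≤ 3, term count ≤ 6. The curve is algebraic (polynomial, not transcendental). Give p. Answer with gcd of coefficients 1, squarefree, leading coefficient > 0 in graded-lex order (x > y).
2*x*y^2 + y^3 - x + 2*y + 1

(a) The degree is 3 — a generic line meets the curve in up to 3 points.
(b) From the axis intercepts and sections: one x-axis crossing is at x = 1.
(c) Fitting integer coefficients to these (and the overall shape) gives p.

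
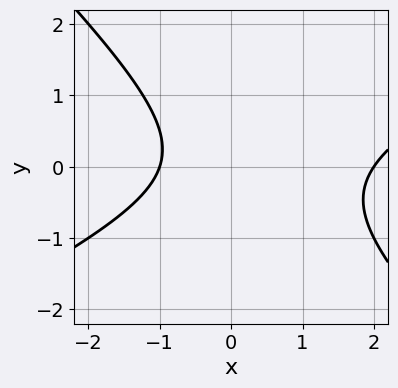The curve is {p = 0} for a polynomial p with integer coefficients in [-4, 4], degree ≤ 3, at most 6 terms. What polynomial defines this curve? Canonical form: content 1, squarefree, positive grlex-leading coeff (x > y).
x^2 - x*y - 2*y^2 - x - 2

Degree: no degree-1 curve has this shape, so deg p = 2.
Reading off the gridlines: it misses every integer gridline on the y-axis; among the integer gridlines, it crosses the x-axis at x ∈ {-1, 2}.
These observations pin down the coefficients.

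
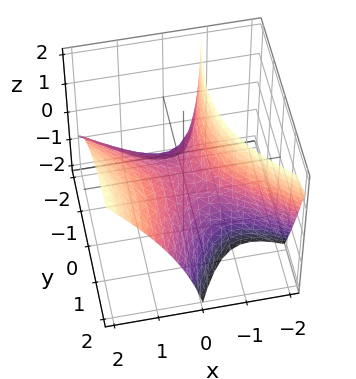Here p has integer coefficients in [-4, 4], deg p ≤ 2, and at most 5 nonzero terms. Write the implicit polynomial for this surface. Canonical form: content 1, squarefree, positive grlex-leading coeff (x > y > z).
2*x^2 + 2*x*y - 2*x*z - y^2 - 2*z

1. Degree: a generic line meets the surface in up to 2 points, so deg p = 2.
2. Reading off the gridlines: one x-axis crossing is at x = 0; one z-axis crossing is at z = 0; it meets the y-axis at y = 0 (among the integer gridlines).
3. These observations pin down the coefficients.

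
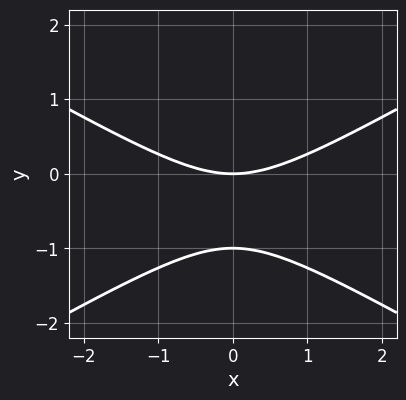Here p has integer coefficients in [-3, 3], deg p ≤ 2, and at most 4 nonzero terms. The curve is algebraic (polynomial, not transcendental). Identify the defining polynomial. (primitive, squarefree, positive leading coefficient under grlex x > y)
x^2 - 3*y^2 - 3*y

The degree is 2 — a generic line meets the curve in up to 2 points.
Symmetries: it's symmetric under x → −x, forcing even powers of x.
Observable constraints: the y-axis gridline crossings are at y ∈ {-1, 0}; one x-axis crossing is at x = 0.
Solving for integer coefficients yields p as stated.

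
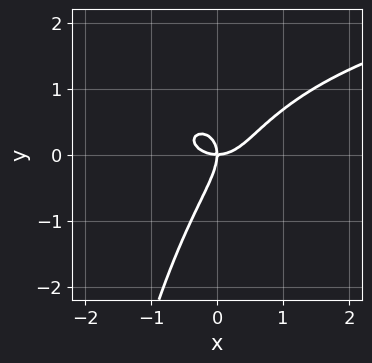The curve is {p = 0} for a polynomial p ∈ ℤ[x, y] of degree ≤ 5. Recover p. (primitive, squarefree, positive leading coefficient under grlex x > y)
deg p = 4. No degree-3 curve has this shape.
Checking where it meets the axes: it crosses the y-axis at the gridline y = 0; one x-axis crossing is at x = 0.
Together with the visible shape, these determine p as stated.

x^2*y^2 - x^3 - x*y^2 + y^3 + x*y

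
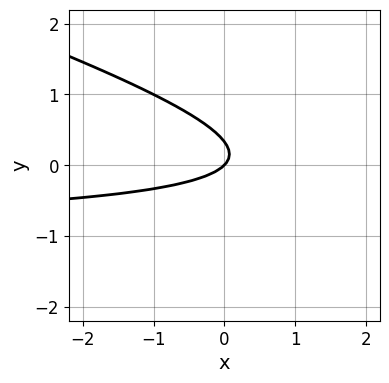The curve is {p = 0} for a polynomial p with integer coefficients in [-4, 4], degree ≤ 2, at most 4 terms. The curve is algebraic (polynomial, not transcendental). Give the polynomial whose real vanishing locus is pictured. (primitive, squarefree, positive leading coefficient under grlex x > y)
First, degree: no degree-1 curve has this shape, so deg p = 2.
Next, from the visible intercepts: it meets the x-axis at x = 0 (among the integer gridlines); it crosses the y-axis at the gridline y = 0.
Finally, matching integer coefficients to the picture gives p.

x*y + 3*y^2 + x - y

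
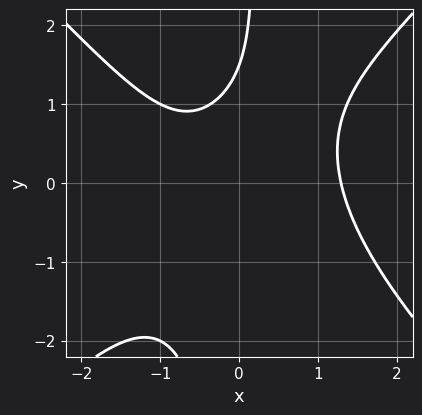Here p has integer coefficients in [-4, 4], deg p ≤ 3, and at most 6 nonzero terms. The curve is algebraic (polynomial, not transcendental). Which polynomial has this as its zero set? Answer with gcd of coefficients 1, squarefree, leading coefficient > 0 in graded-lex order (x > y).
The degree is 3 — a generic line meets the curve in up to 3 points.
Matching integer coefficients to the picture gives p.

2*x^3 - 2*x*y^2 - x + 2*y - 3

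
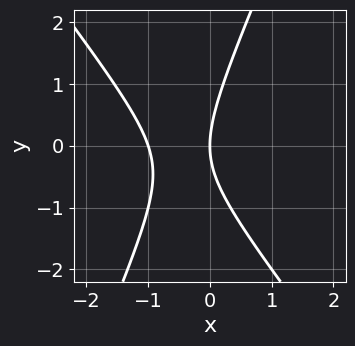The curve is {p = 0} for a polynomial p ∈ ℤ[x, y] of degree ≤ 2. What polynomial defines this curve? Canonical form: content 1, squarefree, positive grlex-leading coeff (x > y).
3*x^2 + x*y - y^2 + 3*x

The degree is 2 — the shape is more complex than any degree-1 curve.
Against the integer gridlines: among the integer gridlines, it crosses the x-axis at x ∈ {-1, 0}; one y-axis crossing is at y = 0.
These observations pin down the coefficients.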